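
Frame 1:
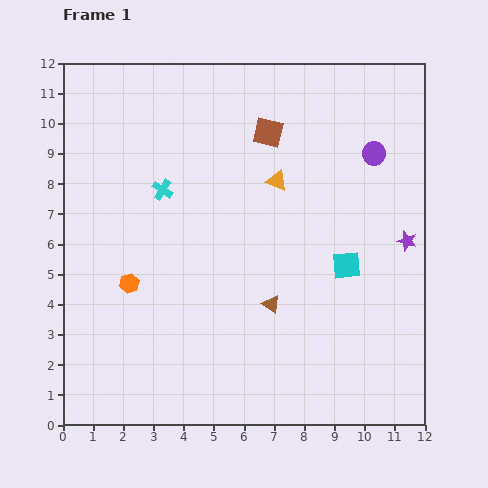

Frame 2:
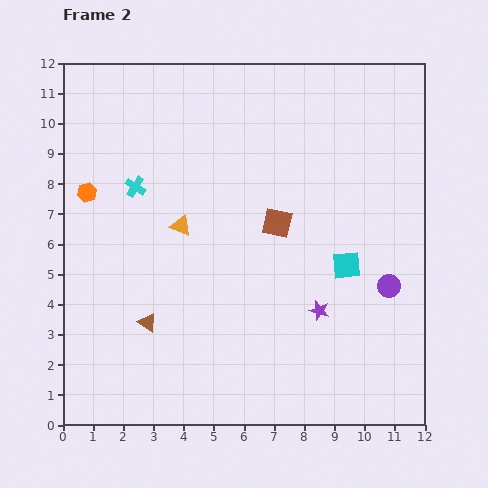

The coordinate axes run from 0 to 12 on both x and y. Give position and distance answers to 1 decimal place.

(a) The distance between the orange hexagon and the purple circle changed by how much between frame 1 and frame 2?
+1.3

Distance in frame 1: 9.2. Distance in frame 2: 10.5.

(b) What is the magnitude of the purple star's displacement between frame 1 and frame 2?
3.7

The purple star moved from (11.4, 6.1) to (8.5, 3.8), a distance of √(2.9² + 2.3²) ≈ 3.7.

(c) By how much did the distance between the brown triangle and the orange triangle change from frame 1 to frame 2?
-0.7

Distance in frame 1: 4.1. Distance in frame 2: 3.4.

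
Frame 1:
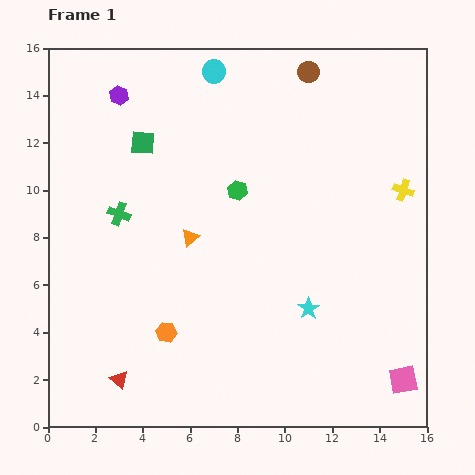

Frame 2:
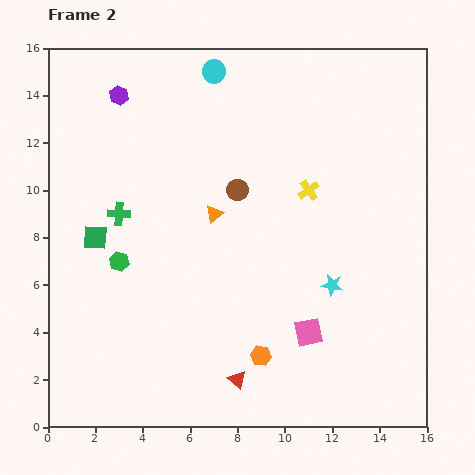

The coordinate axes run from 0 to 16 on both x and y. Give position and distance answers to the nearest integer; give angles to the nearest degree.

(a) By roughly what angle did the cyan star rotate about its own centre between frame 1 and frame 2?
27° counter-clockwise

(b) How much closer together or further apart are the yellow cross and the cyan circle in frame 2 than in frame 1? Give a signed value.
-3

Distance in frame 1: 9. Distance in frame 2: 6.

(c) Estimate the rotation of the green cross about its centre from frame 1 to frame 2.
17° counter-clockwise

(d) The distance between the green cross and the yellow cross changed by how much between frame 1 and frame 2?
-4

Distance in frame 1: 12. Distance in frame 2: 8.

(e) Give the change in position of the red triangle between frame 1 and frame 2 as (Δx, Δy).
(5, 0)

The red triangle was at (3, 2) in frame 1 and (8, 2) in frame 2.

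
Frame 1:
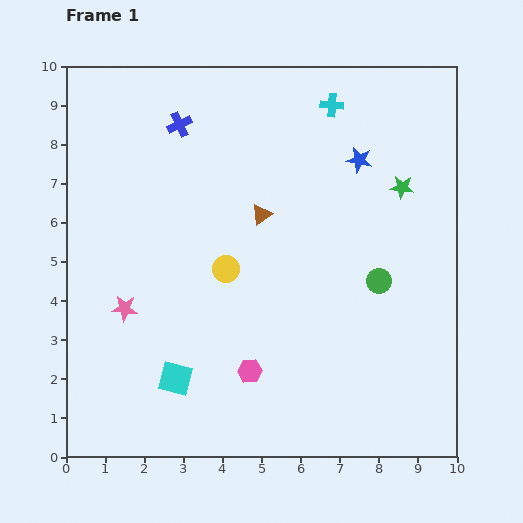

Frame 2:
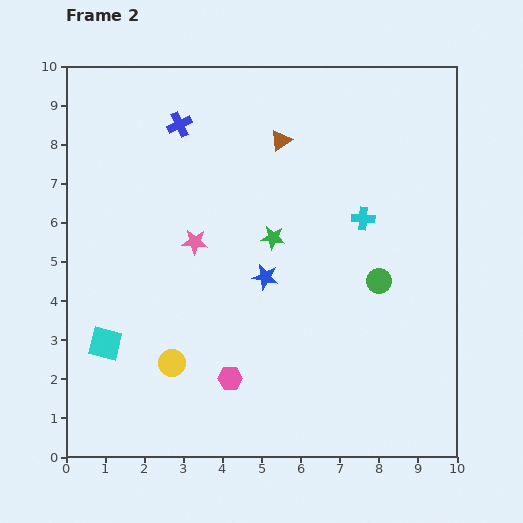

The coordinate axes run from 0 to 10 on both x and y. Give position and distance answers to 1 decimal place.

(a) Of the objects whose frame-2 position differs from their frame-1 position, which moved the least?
the pink hexagon

(moved 0.5)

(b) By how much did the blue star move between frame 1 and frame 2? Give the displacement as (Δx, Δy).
(-2.4, -3.0)

The blue star was at (7.5, 7.6) in frame 1 and (5.1, 4.6) in frame 2.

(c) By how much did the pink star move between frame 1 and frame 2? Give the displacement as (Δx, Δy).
(1.8, 1.7)

The pink star was at (1.5, 3.8) in frame 1 and (3.3, 5.5) in frame 2.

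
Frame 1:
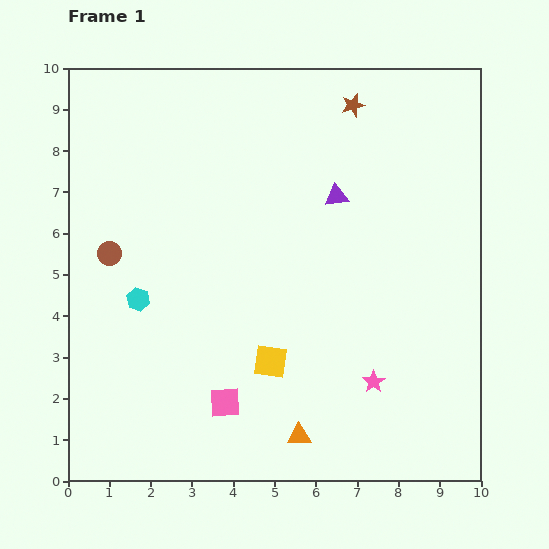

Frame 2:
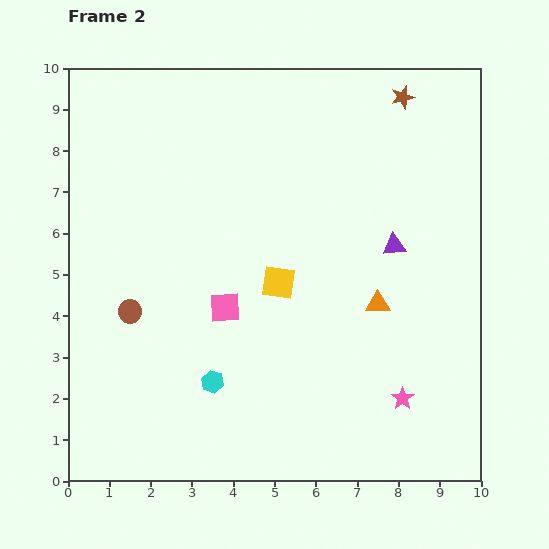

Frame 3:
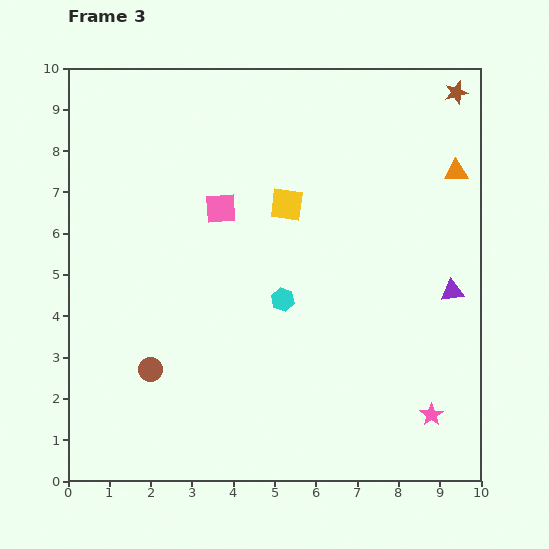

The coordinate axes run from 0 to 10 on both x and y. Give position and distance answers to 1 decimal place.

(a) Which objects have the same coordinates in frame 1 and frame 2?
none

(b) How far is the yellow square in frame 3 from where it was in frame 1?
3.8

The yellow square moved from (4.9, 2.9) to (5.3, 6.7), a distance of √(0.4² + 3.8²) ≈ 3.8.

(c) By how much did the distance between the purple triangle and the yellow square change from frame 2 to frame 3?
+1.6

Distance in frame 2: 2.9. Distance in frame 3: 4.5.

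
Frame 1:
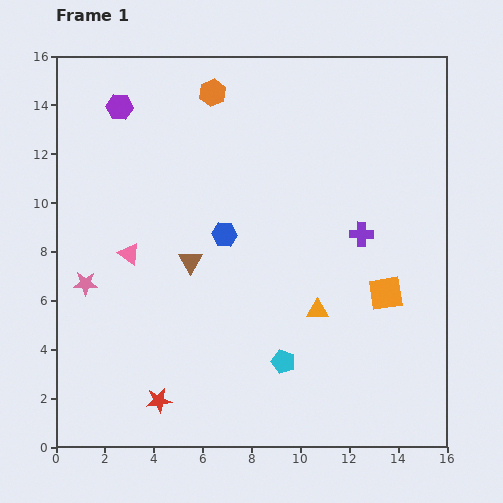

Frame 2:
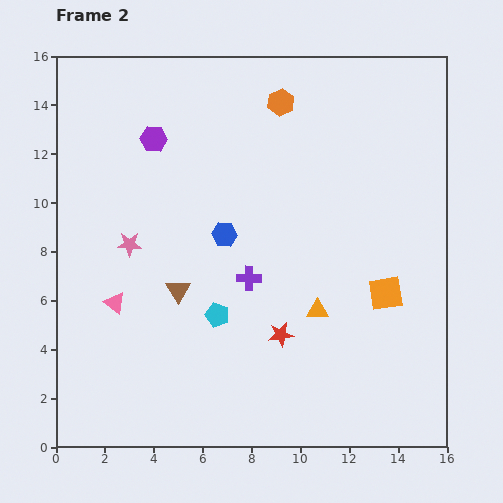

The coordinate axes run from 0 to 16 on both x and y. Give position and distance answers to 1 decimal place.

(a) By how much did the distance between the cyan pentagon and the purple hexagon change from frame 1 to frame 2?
-4.7

Distance in frame 1: 12.4. Distance in frame 2: 7.7.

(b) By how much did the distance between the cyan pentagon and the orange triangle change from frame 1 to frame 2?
+1.6

Distance in frame 1: 2.5. Distance in frame 2: 4.1.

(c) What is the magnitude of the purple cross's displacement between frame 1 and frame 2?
4.9

The purple cross moved from (12.5, 8.7) to (7.9, 6.9), a distance of √(4.6² + 1.8²) ≈ 4.9.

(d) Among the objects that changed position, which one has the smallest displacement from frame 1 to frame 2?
the brown triangle

(moved 1.3)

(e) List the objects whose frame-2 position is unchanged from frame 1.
the orange square, the orange triangle, the blue hexagon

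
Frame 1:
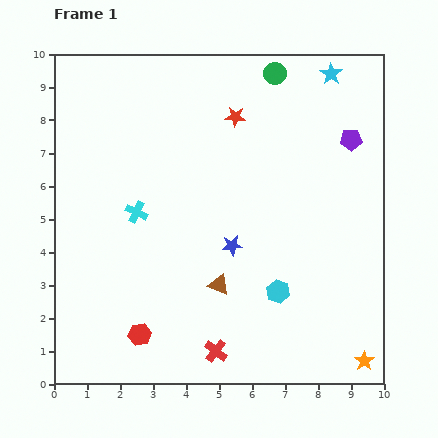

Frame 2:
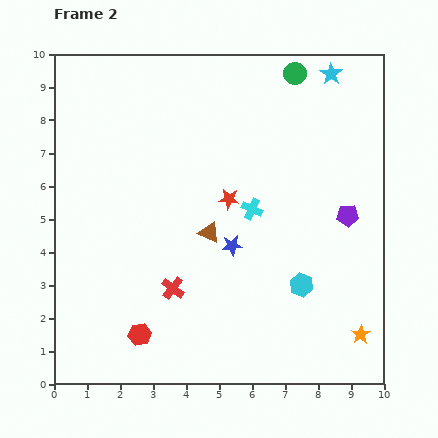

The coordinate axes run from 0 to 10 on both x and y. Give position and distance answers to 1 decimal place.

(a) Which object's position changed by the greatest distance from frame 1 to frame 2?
the cyan cross

(moved 3.5; next 2.5)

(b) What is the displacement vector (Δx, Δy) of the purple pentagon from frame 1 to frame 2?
(-0.1, -2.3)

The purple pentagon was at (9.0, 7.4) in frame 1 and (8.9, 5.1) in frame 2.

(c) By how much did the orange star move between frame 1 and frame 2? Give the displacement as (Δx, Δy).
(-0.1, 0.8)

The orange star was at (9.4, 0.7) in frame 1 and (9.3, 1.5) in frame 2.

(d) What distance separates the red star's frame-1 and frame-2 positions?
2.5

The red star moved from (5.5, 8.1) to (5.3, 5.6), a distance of √(0.2² + 2.5²) ≈ 2.5.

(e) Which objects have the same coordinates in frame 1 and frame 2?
the red hexagon, the blue star, the cyan star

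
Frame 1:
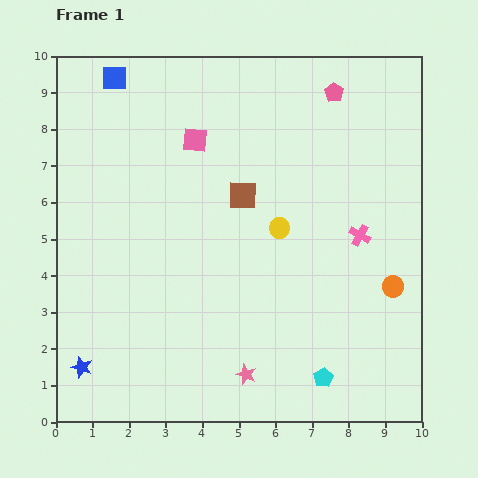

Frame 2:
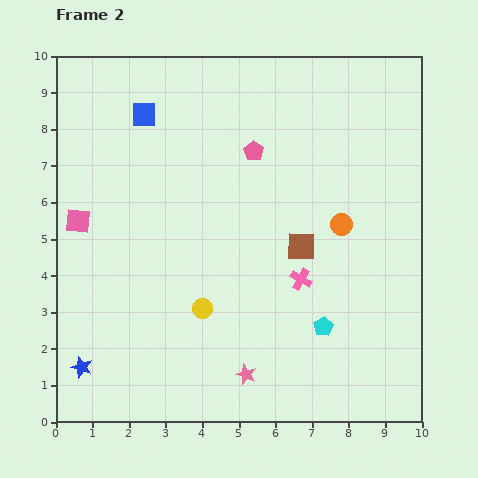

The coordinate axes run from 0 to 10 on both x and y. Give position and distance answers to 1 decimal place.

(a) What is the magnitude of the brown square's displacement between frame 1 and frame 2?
2.1

The brown square moved from (5.1, 6.2) to (6.7, 4.8), a distance of √(1.6² + 1.4²) ≈ 2.1.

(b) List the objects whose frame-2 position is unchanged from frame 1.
the blue star, the pink star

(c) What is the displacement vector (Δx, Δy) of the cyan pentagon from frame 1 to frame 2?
(0.0, 1.4)

The cyan pentagon was at (7.3, 1.2) in frame 1 and (7.3, 2.6) in frame 2.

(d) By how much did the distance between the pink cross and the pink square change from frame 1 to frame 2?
+1.1

Distance in frame 1: 5.2. Distance in frame 2: 6.3.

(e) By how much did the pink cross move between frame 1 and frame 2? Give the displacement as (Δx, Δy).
(-1.6, -1.2)

The pink cross was at (8.3, 5.1) in frame 1 and (6.7, 3.9) in frame 2.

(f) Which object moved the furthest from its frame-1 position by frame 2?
the pink square

(moved 3.9; next 3.0)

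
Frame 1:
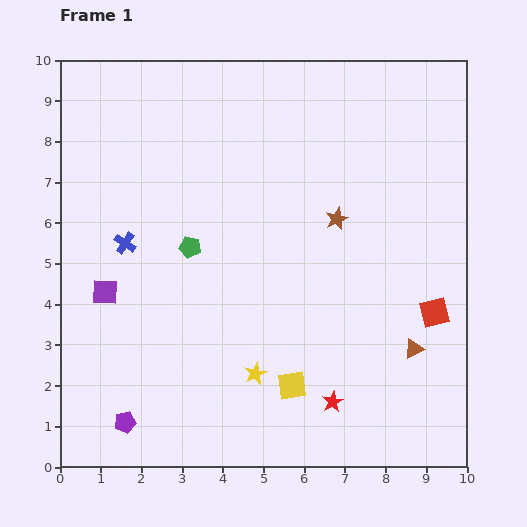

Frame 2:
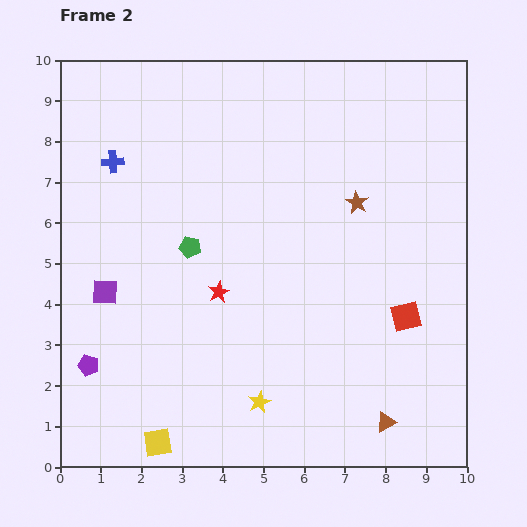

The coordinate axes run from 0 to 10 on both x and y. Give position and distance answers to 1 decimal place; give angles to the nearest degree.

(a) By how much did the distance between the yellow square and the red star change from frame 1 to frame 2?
+2.9

Distance in frame 1: 1.1. Distance in frame 2: 4.0.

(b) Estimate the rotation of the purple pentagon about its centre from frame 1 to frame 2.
28° clockwise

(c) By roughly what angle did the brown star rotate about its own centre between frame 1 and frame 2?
17° counter-clockwise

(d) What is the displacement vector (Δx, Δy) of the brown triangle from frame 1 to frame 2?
(-0.7, -1.8)

The brown triangle was at (8.7, 2.9) in frame 1 and (8.0, 1.1) in frame 2.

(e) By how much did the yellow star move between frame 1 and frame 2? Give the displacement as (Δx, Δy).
(0.1, -0.7)

The yellow star was at (4.8, 2.3) in frame 1 and (4.9, 1.6) in frame 2.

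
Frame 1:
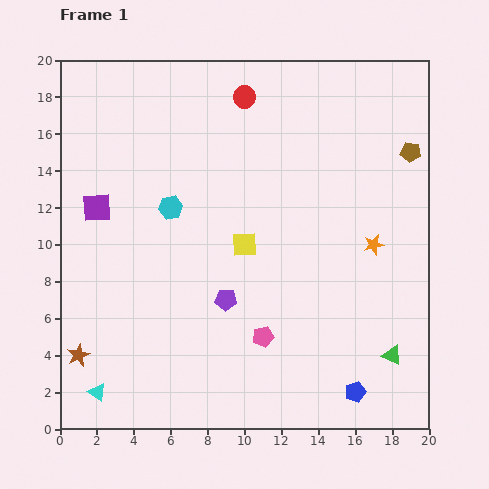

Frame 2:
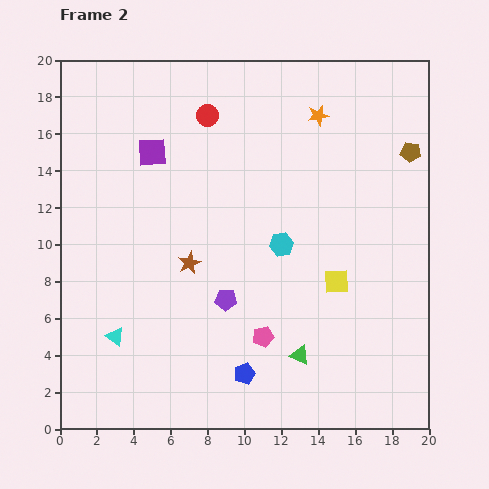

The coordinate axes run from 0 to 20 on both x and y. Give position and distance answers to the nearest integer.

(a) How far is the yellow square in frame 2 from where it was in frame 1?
5

The yellow square moved from (10, 10) to (15, 8), a distance of √(5² + 2²) ≈ 5.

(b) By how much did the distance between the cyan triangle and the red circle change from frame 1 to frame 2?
-5

Distance in frame 1: 18. Distance in frame 2: 13.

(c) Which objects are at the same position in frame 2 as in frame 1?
the purple pentagon, the pink pentagon, the brown pentagon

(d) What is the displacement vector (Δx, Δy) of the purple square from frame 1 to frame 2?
(3, 3)

The purple square was at (2, 12) in frame 1 and (5, 15) in frame 2.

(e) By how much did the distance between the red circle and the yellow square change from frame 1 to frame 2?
+3

Distance in frame 1: 8. Distance in frame 2: 11.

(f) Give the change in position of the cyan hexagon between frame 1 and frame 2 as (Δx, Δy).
(6, -2)

The cyan hexagon was at (6, 12) in frame 1 and (12, 10) in frame 2.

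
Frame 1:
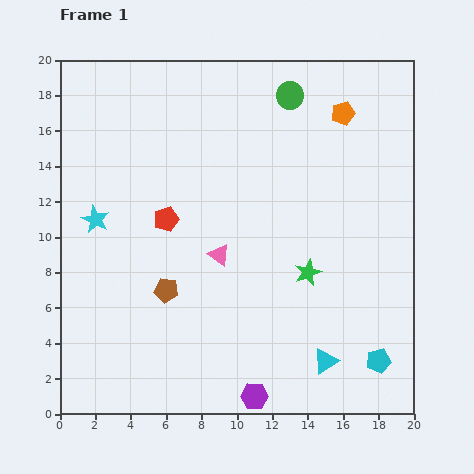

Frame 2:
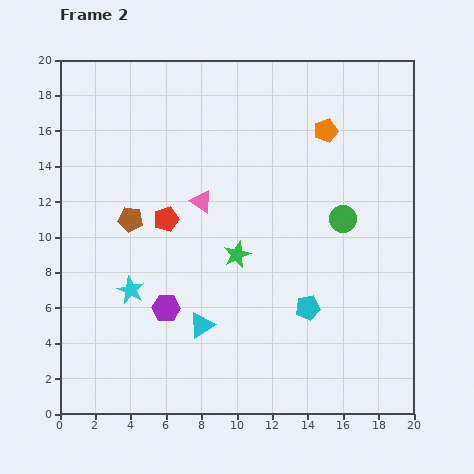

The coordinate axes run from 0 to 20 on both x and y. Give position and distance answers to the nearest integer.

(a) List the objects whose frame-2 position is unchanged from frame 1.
the red pentagon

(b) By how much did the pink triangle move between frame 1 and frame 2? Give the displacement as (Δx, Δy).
(-1, 3)

The pink triangle was at (9, 9) in frame 1 and (8, 12) in frame 2.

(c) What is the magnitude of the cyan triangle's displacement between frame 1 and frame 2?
7

The cyan triangle moved from (15, 3) to (8, 5), a distance of √(7² + 2²) ≈ 7.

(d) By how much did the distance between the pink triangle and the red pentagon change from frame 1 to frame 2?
-2

Distance in frame 1: 4. Distance in frame 2: 2.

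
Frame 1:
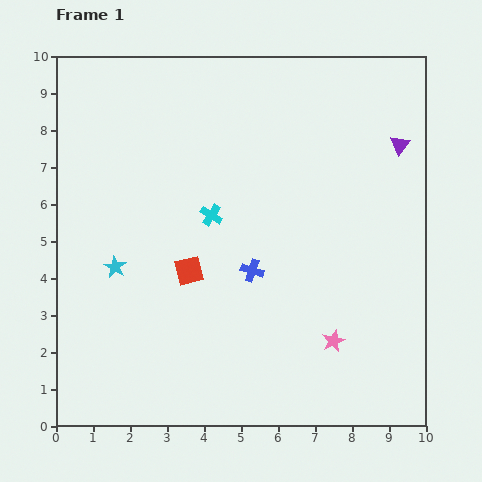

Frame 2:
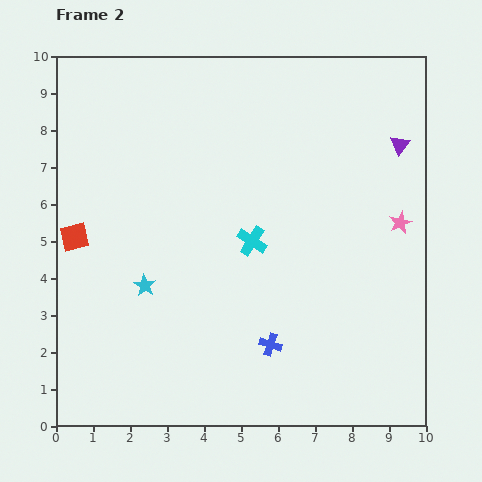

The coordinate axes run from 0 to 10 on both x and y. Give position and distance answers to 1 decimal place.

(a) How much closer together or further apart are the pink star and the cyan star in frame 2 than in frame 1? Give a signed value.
+0.9

Distance in frame 1: 6.2. Distance in frame 2: 7.1.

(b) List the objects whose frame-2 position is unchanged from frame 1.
the purple triangle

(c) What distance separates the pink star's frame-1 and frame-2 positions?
3.7

The pink star moved from (7.5, 2.3) to (9.3, 5.5), a distance of √(1.8² + 3.2²) ≈ 3.7.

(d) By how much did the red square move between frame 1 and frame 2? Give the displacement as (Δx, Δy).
(-3.1, 0.9)

The red square was at (3.6, 4.2) in frame 1 and (0.5, 5.1) in frame 2.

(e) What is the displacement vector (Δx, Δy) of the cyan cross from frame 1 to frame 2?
(1.1, -0.7)

The cyan cross was at (4.2, 5.7) in frame 1 and (5.3, 5.0) in frame 2.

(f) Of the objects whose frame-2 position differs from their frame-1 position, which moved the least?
the cyan star

(moved 0.9)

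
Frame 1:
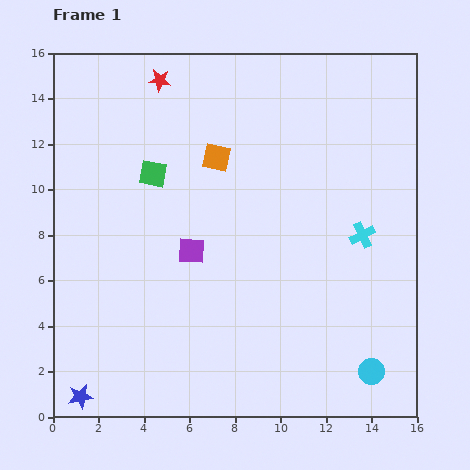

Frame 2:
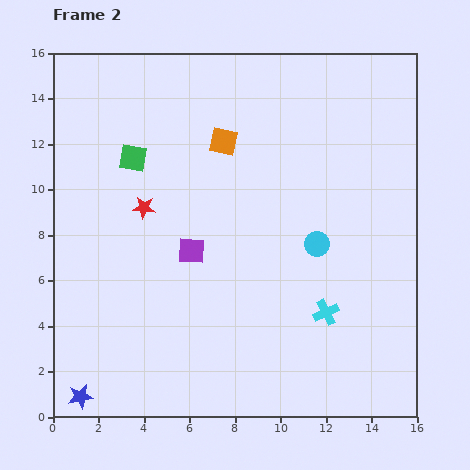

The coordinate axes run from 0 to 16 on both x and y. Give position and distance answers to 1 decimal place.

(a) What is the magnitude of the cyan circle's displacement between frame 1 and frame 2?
6.1

The cyan circle moved from (14.0, 2.0) to (11.6, 7.6), a distance of √(2.4² + 5.6²) ≈ 6.1.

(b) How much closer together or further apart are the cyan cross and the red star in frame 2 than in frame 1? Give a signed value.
-2.0

Distance in frame 1: 11.2. Distance in frame 2: 9.2.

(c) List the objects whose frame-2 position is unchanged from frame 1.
the purple square, the blue star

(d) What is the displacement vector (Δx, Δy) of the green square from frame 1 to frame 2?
(-0.9, 0.7)

The green square was at (4.4, 10.7) in frame 1 and (3.5, 11.4) in frame 2.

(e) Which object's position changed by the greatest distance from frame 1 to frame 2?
the cyan circle

(moved 6.1; next 5.6)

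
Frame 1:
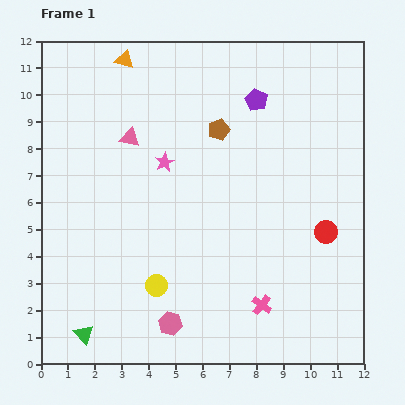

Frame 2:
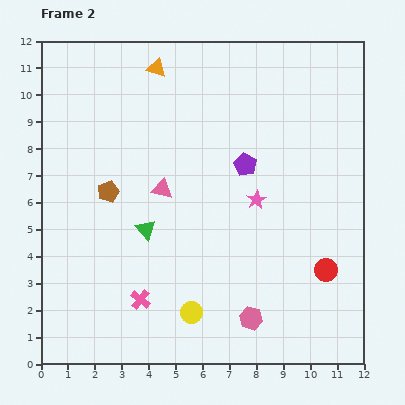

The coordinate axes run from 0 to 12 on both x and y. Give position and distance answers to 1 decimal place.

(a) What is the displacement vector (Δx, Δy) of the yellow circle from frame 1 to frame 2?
(1.3, -1.0)

The yellow circle was at (4.3, 2.9) in frame 1 and (5.6, 1.9) in frame 2.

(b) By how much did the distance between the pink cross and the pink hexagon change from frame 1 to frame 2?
+0.7

Distance in frame 1: 3.5. Distance in frame 2: 4.2.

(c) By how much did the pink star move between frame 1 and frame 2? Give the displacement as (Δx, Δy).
(3.4, -1.4)

The pink star was at (4.6, 7.5) in frame 1 and (8.0, 6.1) in frame 2.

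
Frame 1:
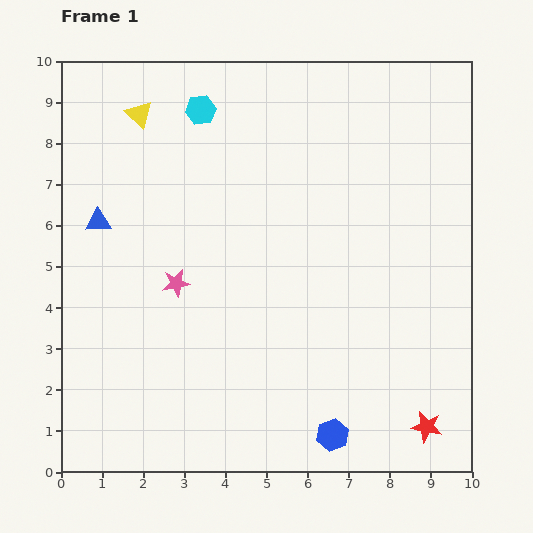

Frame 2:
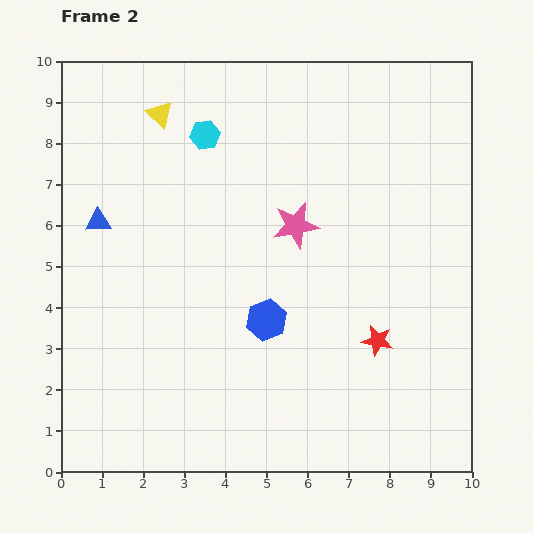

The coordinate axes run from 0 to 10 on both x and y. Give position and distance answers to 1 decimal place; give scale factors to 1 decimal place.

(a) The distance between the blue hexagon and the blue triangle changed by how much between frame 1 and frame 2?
-2.9

Distance in frame 1: 7.7. Distance in frame 2: 4.8.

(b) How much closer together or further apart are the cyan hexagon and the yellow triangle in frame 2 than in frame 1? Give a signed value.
-0.3

Distance in frame 1: 1.5. Distance in frame 2: 1.2.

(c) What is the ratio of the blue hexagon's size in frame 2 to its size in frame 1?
1.3×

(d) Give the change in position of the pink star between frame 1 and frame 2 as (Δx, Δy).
(2.9, 1.4)

The pink star was at (2.8, 4.6) in frame 1 and (5.7, 6.0) in frame 2.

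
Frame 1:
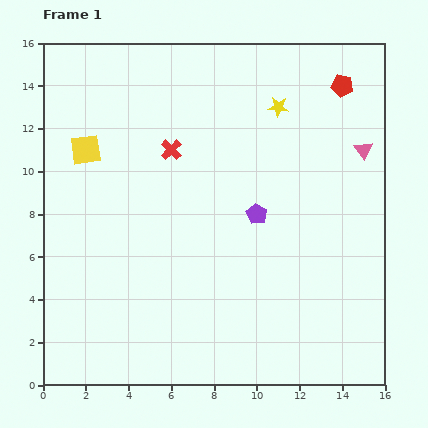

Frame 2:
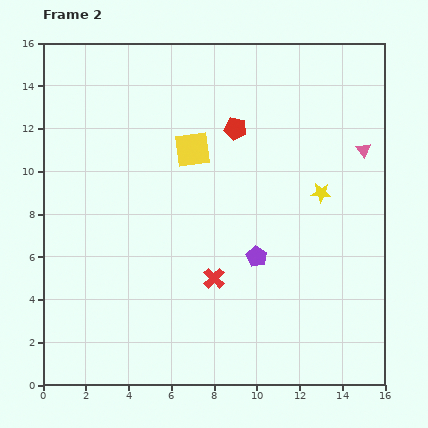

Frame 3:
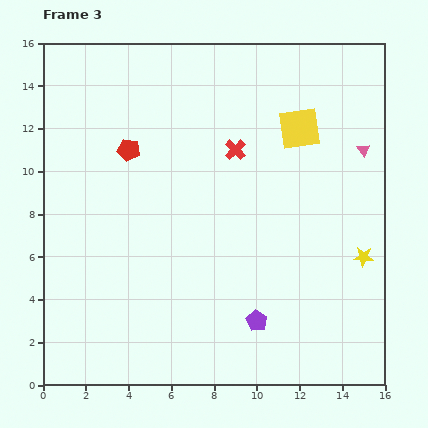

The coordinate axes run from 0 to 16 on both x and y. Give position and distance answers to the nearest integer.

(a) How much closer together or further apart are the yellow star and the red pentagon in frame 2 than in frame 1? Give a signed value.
+2

Distance in frame 1: 3. Distance in frame 2: 5.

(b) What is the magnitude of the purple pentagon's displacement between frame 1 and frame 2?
2

The purple pentagon moved from (10, 8) to (10, 6), a distance of √(0² + 2²) ≈ 2.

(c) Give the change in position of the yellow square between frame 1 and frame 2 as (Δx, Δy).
(5, 0)

The yellow square was at (2, 11) in frame 1 and (7, 11) in frame 2.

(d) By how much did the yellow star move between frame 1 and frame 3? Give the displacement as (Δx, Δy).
(4, -7)

The yellow star was at (11, 13) in frame 1 and (15, 6) in frame 3.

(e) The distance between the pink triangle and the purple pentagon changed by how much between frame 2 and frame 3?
+2

Distance in frame 2: 7. Distance in frame 3: 9.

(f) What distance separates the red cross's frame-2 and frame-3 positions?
6

The red cross moved from (8, 5) to (9, 11), a distance of √(1² + 6²) ≈ 6.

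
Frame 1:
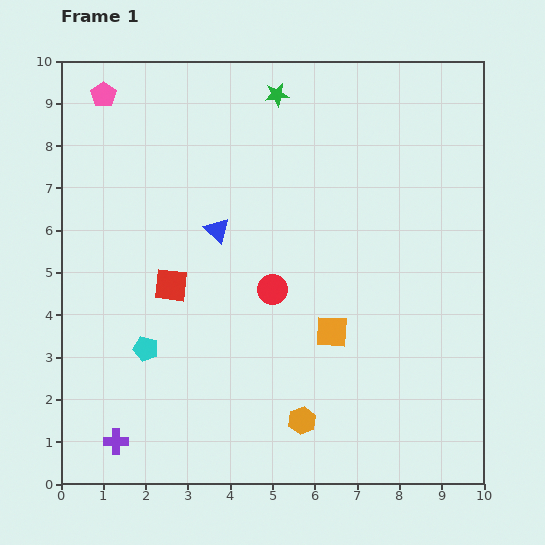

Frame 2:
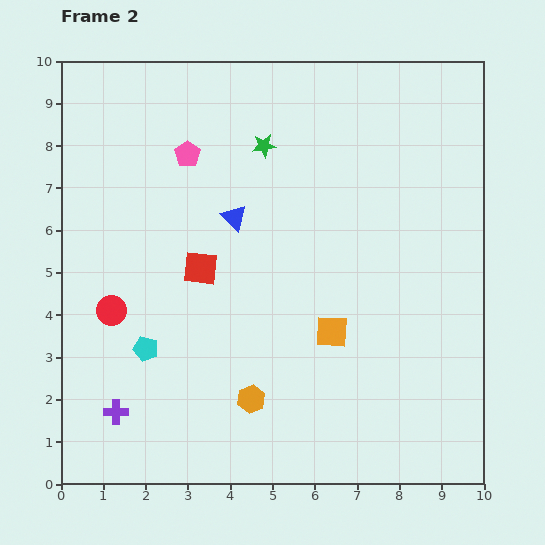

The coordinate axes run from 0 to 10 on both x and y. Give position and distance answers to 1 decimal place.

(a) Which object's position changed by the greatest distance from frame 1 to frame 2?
the red circle

(moved 3.8; next 2.4)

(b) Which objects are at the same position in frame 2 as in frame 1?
the orange square, the cyan pentagon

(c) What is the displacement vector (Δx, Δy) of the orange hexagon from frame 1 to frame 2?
(-1.2, 0.5)

The orange hexagon was at (5.7, 1.5) in frame 1 and (4.5, 2.0) in frame 2.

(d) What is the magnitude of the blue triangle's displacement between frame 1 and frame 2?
0.5

The blue triangle moved from (3.7, 6.0) to (4.1, 6.3), a distance of √(0.4² + 0.3²) ≈ 0.5.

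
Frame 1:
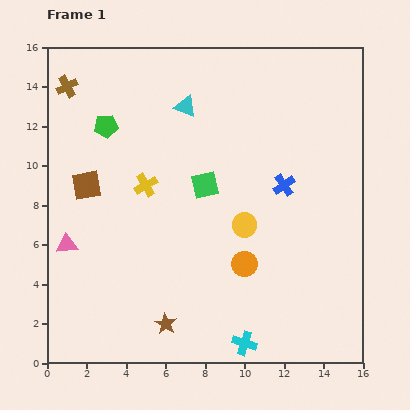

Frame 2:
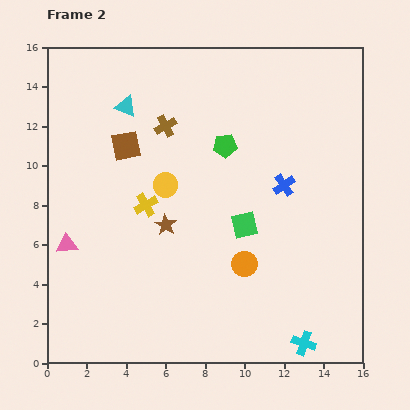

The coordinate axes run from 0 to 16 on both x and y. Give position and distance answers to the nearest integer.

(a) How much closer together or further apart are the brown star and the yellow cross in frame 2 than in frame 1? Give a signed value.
-6

Distance in frame 1: 7. Distance in frame 2: 1.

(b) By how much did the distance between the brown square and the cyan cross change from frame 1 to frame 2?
+2

Distance in frame 1: 11. Distance in frame 2: 13.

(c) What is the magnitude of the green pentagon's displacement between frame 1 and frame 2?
6

The green pentagon moved from (3, 12) to (9, 11), a distance of √(6² + 1²) ≈ 6.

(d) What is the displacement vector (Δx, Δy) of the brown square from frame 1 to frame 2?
(2, 2)

The brown square was at (2, 9) in frame 1 and (4, 11) in frame 2.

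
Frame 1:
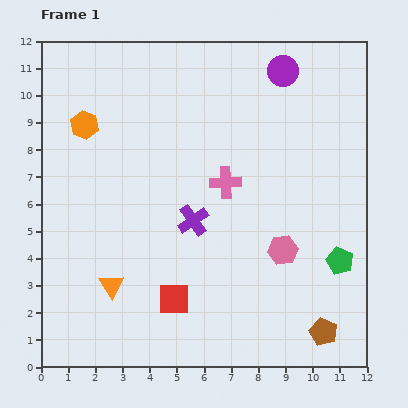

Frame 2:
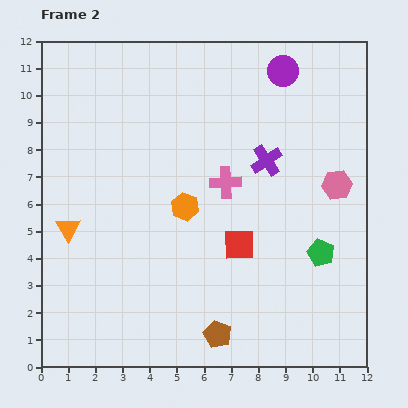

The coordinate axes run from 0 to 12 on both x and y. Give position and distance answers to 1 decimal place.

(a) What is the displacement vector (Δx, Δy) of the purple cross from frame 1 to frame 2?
(2.7, 2.2)

The purple cross was at (5.6, 5.4) in frame 1 and (8.3, 7.6) in frame 2.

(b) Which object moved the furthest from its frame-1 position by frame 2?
the orange hexagon

(moved 4.8; next 3.9)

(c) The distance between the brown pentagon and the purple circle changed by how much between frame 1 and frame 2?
+0.3

Distance in frame 1: 9.7. Distance in frame 2: 10.0.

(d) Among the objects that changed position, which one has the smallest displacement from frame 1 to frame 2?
the green pentagon

(moved 0.8)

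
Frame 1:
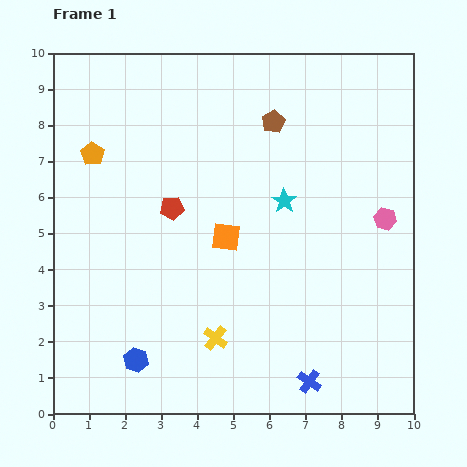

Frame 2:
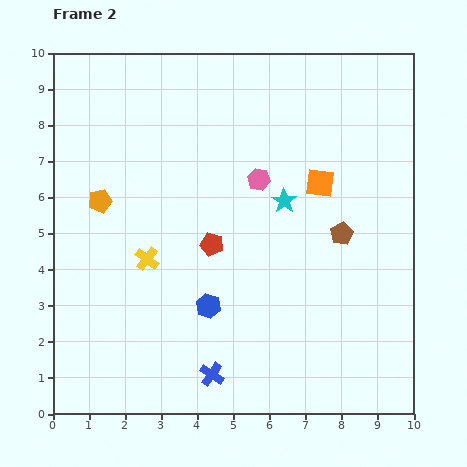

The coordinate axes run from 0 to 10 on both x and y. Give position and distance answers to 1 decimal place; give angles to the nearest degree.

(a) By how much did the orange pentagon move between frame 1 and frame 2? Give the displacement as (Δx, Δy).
(0.2, -1.3)

The orange pentagon was at (1.1, 7.2) in frame 1 and (1.3, 5.9) in frame 2.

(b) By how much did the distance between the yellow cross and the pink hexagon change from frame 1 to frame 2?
-1.9

Distance in frame 1: 5.7. Distance in frame 2: 3.8.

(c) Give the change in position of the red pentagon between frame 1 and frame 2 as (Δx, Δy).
(1.1, -1.0)

The red pentagon was at (3.3, 5.7) in frame 1 and (4.4, 4.7) in frame 2.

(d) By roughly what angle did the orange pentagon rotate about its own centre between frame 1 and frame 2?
25° clockwise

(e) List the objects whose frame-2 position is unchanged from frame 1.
the cyan star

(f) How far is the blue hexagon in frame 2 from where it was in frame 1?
2.5

The blue hexagon moved from (2.3, 1.5) to (4.3, 3.0), a distance of √(2.0² + 1.5²) ≈ 2.5.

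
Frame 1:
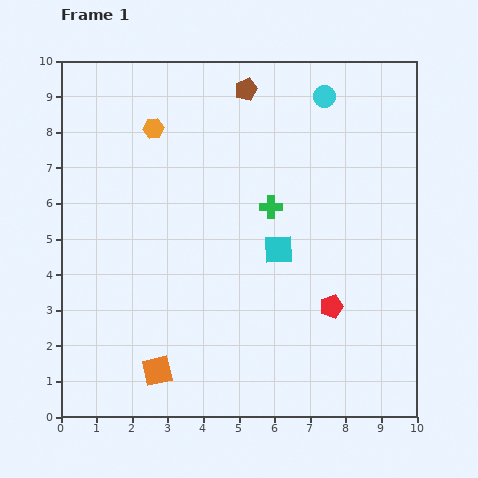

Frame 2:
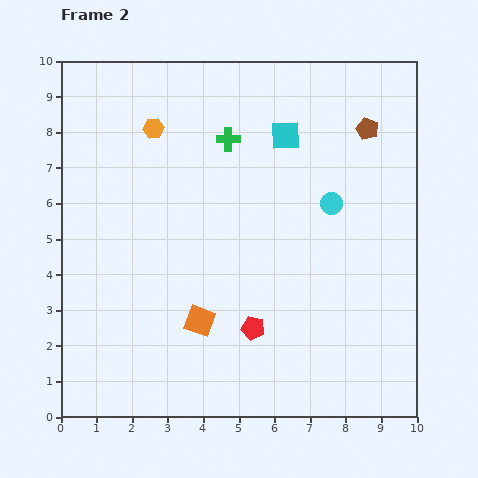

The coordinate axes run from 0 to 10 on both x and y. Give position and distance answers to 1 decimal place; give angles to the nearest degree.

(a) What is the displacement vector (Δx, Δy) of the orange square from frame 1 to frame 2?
(1.2, 1.4)

The orange square was at (2.7, 1.3) in frame 1 and (3.9, 2.7) in frame 2.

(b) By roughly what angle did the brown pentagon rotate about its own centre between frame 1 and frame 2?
29° counter-clockwise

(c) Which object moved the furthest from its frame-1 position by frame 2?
the brown pentagon

(moved 3.6; next 3.2)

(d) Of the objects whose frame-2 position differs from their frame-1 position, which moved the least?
the orange square

(moved 1.8)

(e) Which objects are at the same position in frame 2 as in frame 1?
the orange hexagon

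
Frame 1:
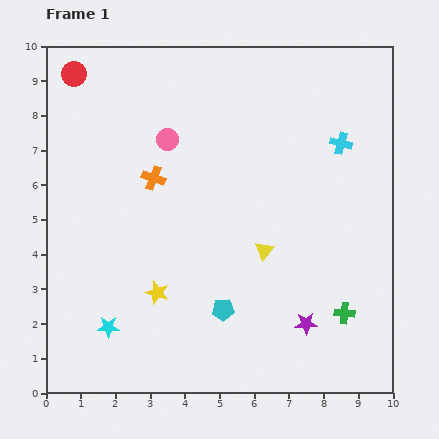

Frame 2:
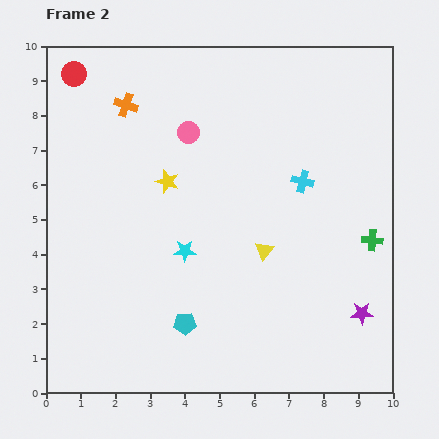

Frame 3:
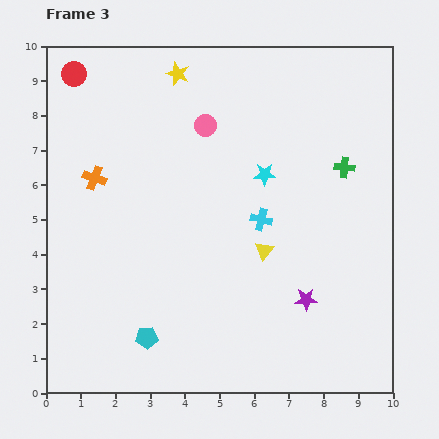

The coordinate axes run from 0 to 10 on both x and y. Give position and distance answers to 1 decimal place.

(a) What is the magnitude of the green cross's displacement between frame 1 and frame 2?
2.2

The green cross moved from (8.6, 2.3) to (9.4, 4.4), a distance of √(0.8² + 2.1²) ≈ 2.2.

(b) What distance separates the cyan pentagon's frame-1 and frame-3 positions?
2.3

The cyan pentagon moved from (5.1, 2.4) to (2.9, 1.6), a distance of √(2.2² + 0.8²) ≈ 2.3.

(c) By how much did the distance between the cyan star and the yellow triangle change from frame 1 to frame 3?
-2.8

Distance in frame 1: 5.0. Distance in frame 3: 2.2.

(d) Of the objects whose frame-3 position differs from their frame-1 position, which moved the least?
the purple star

(moved 0.7)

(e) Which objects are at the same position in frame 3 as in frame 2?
the red circle, the yellow triangle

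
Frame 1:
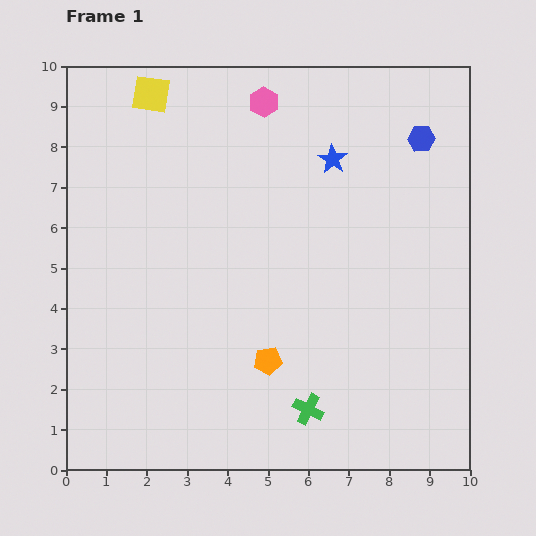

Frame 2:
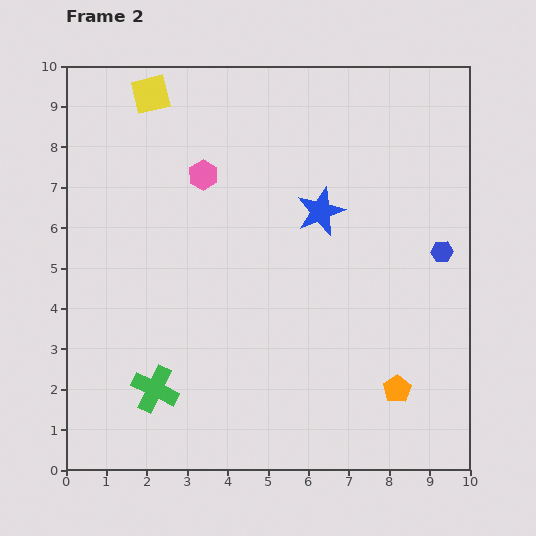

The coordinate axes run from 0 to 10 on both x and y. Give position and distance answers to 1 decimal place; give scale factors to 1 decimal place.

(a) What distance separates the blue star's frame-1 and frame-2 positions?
1.3

The blue star moved from (6.6, 7.7) to (6.3, 6.4), a distance of √(0.3² + 1.3²) ≈ 1.3.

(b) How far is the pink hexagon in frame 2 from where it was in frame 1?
2.3

The pink hexagon moved from (4.9, 9.1) to (3.4, 7.3), a distance of √(1.5² + 1.8²) ≈ 2.3.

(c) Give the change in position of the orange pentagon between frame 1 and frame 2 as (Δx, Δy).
(3.2, -0.7)

The orange pentagon was at (5.0, 2.7) in frame 1 and (8.2, 2.0) in frame 2.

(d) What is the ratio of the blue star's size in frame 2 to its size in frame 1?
1.7×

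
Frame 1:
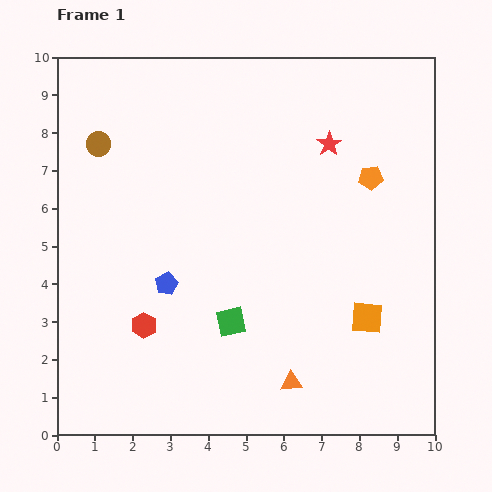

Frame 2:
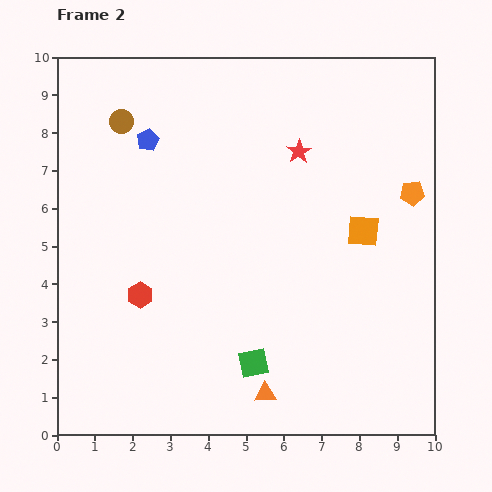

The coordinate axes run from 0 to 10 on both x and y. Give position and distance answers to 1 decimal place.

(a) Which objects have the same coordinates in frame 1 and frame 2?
none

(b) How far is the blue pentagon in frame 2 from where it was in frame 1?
3.8

The blue pentagon moved from (2.9, 4.0) to (2.4, 7.8), a distance of √(0.5² + 3.8²) ≈ 3.8.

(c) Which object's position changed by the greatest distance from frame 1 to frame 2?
the blue pentagon

(moved 3.8; next 2.3)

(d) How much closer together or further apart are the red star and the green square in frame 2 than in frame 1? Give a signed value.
+0.3

Distance in frame 1: 5.4. Distance in frame 2: 5.7.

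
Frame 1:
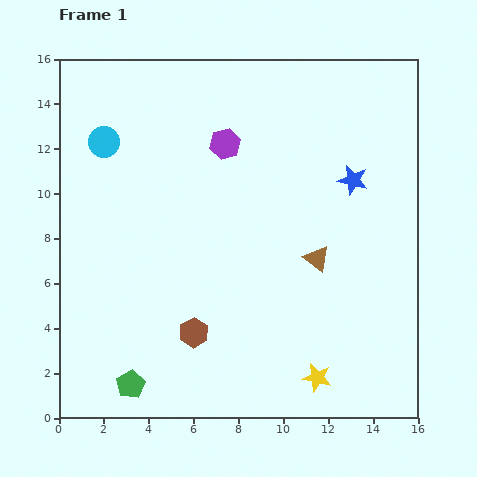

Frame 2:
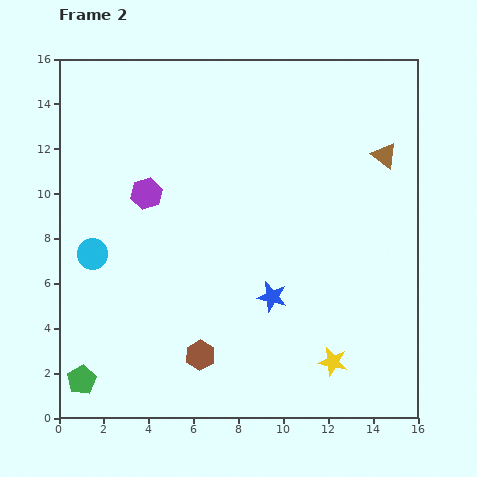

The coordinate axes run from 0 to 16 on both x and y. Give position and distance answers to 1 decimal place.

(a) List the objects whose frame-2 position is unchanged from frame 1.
none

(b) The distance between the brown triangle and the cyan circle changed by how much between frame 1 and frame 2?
+2.9

Distance in frame 1: 10.8. Distance in frame 2: 13.7.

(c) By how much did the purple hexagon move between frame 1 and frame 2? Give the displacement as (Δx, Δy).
(-3.5, -2.2)

The purple hexagon was at (7.4, 12.2) in frame 1 and (3.9, 10.0) in frame 2.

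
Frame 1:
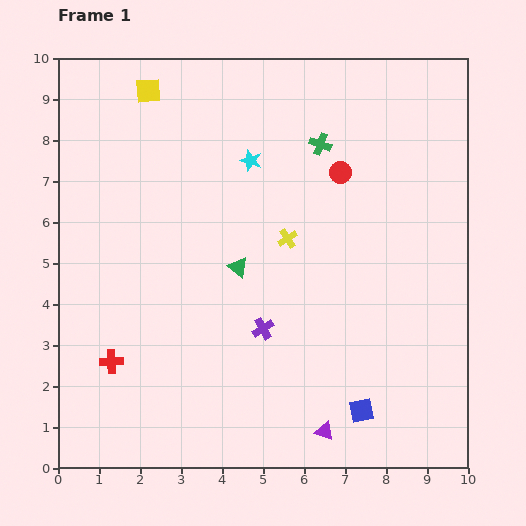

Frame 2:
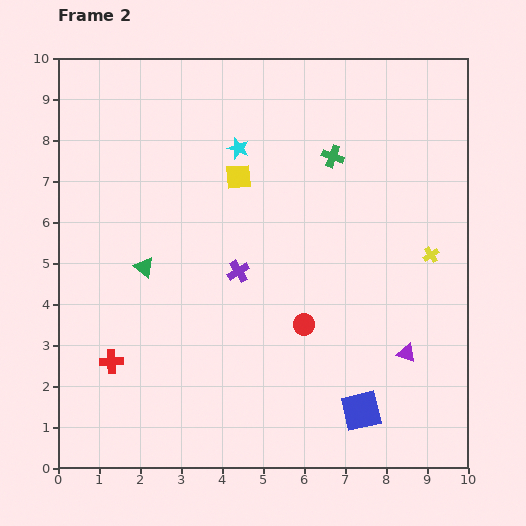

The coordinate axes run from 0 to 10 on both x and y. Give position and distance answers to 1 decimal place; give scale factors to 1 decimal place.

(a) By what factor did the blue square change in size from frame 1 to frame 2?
1.6×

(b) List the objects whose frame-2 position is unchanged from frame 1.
the red cross, the blue square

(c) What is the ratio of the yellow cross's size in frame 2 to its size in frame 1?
0.8×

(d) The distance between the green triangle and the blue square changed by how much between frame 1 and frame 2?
+1.8

Distance in frame 1: 4.6. Distance in frame 2: 6.4.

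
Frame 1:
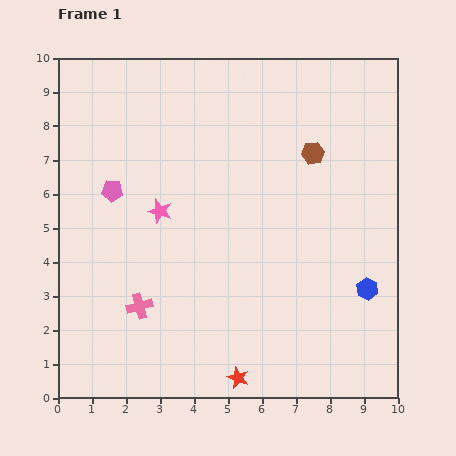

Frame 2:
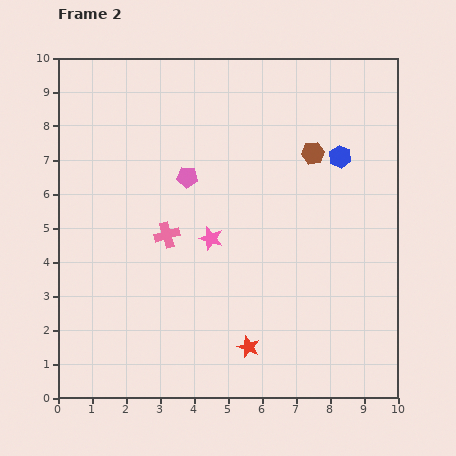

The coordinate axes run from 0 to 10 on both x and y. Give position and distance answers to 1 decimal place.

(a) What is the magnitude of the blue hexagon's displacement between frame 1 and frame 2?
4.0

The blue hexagon moved from (9.1, 3.2) to (8.3, 7.1), a distance of √(0.8² + 3.9²) ≈ 4.0.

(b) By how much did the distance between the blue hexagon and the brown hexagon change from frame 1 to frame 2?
-3.5

Distance in frame 1: 4.3. Distance in frame 2: 0.8.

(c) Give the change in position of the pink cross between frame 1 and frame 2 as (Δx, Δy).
(0.8, 2.1)

The pink cross was at (2.4, 2.7) in frame 1 and (3.2, 4.8) in frame 2.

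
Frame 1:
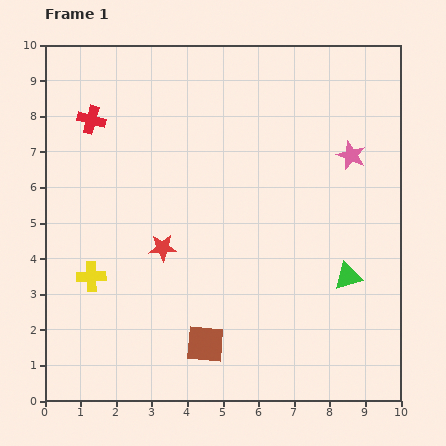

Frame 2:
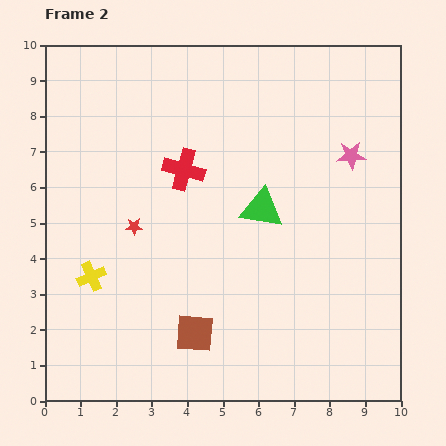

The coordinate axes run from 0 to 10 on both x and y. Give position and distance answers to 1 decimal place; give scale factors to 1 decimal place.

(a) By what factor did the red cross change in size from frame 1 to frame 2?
1.5×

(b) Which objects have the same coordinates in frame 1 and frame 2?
the pink star, the yellow cross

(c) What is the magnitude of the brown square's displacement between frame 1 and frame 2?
0.4

The brown square moved from (4.5, 1.6) to (4.2, 1.9), a distance of √(0.3² + 0.3²) ≈ 0.4.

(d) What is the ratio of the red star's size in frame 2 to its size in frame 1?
0.6×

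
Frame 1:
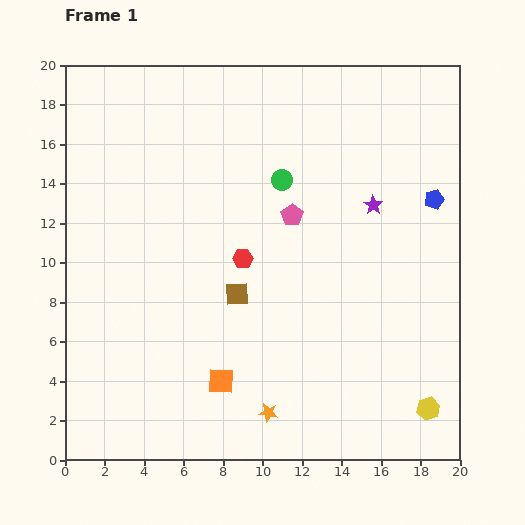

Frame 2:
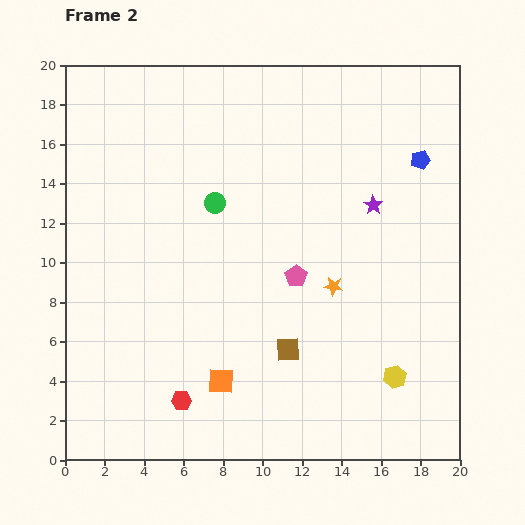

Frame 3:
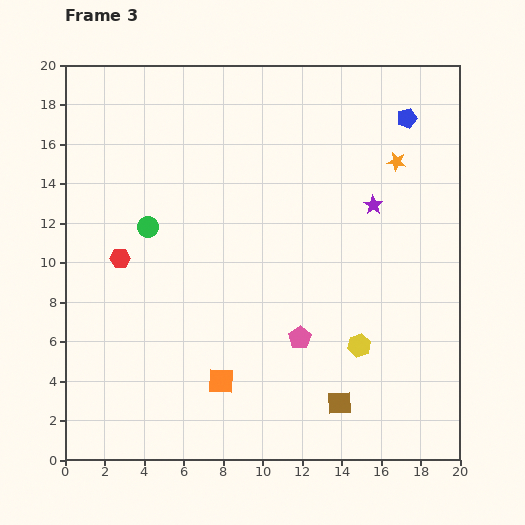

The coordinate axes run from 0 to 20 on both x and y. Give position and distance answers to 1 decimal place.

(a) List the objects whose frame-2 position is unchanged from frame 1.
the orange square, the purple star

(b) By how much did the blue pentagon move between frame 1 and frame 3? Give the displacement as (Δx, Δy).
(-1.4, 4.1)

The blue pentagon was at (18.7, 13.2) in frame 1 and (17.3, 17.3) in frame 3.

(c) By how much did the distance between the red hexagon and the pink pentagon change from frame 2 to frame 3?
+1.3

Distance in frame 2: 8.6. Distance in frame 3: 9.9.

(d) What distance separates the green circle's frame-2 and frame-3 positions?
3.6

The green circle moved from (7.6, 13.0) to (4.2, 11.8), a distance of √(3.4² + 1.2²) ≈ 3.6.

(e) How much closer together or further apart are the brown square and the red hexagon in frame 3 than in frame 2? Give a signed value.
+7.3

Distance in frame 2: 6.0. Distance in frame 3: 13.3.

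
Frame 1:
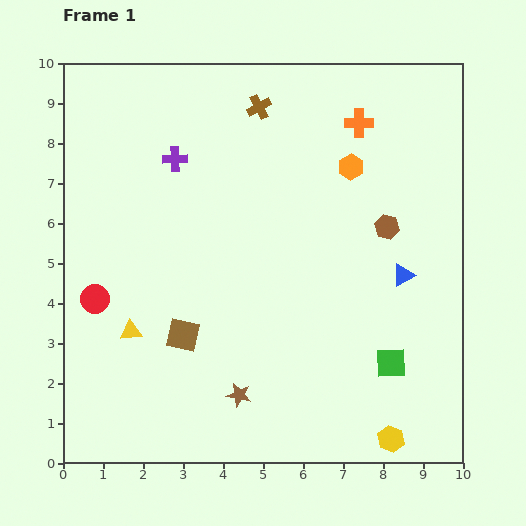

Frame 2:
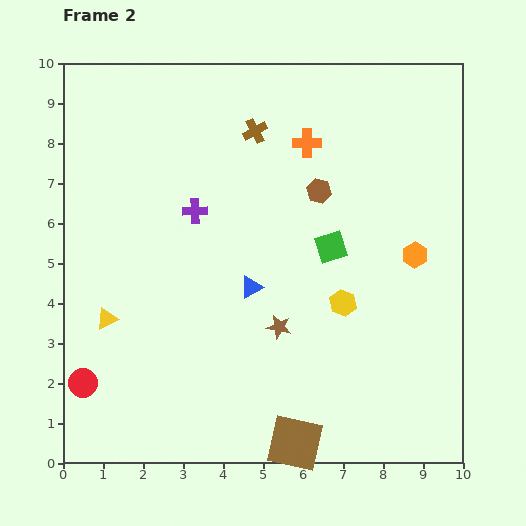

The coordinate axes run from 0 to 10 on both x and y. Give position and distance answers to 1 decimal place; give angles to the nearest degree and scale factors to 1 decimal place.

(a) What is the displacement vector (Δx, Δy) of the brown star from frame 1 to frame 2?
(1.0, 1.7)

The brown star was at (4.4, 1.7) in frame 1 and (5.4, 3.4) in frame 2.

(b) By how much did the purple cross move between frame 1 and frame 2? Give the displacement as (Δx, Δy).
(0.5, -1.3)

The purple cross was at (2.8, 7.6) in frame 1 and (3.3, 6.3) in frame 2.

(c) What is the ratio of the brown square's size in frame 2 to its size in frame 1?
1.7×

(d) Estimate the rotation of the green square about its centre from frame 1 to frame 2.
15° counter-clockwise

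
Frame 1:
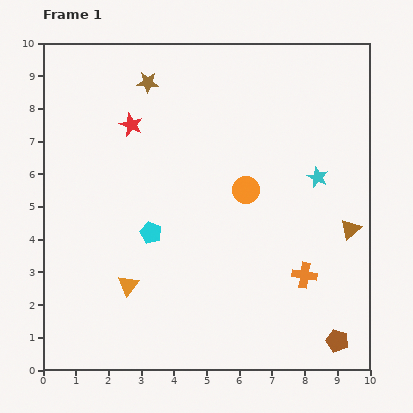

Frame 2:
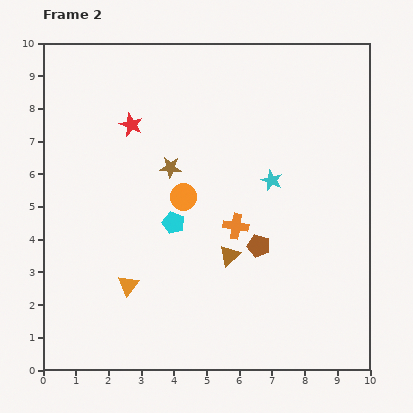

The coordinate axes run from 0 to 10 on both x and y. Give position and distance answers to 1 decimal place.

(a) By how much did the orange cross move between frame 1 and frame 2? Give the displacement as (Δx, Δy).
(-2.1, 1.5)

The orange cross was at (8.0, 2.9) in frame 1 and (5.9, 4.4) in frame 2.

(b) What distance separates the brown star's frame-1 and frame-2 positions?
2.7

The brown star moved from (3.2, 8.8) to (3.9, 6.2), a distance of √(0.7² + 2.6²) ≈ 2.7.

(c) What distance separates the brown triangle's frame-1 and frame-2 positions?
3.8

The brown triangle moved from (9.4, 4.3) to (5.7, 3.5), a distance of √(3.7² + 0.8²) ≈ 3.8.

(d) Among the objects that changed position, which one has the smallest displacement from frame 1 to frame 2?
the cyan pentagon

(moved 0.8)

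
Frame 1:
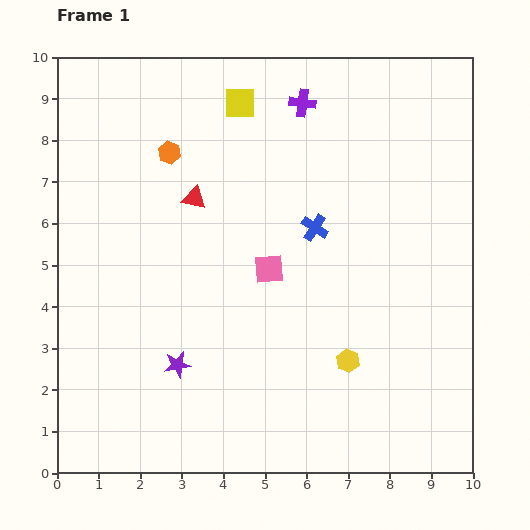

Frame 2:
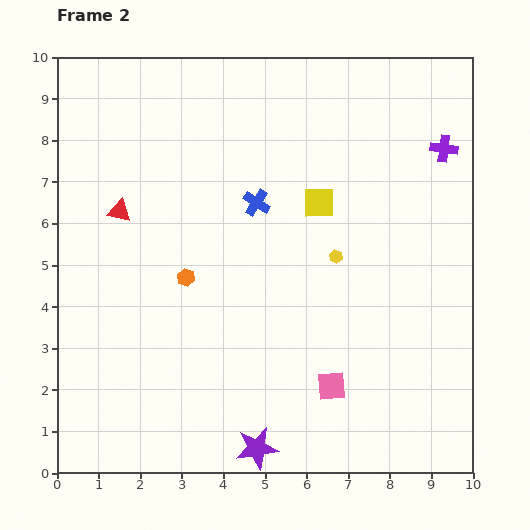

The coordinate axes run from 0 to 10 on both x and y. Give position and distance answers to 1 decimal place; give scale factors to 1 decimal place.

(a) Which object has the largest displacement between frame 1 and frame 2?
the purple cross

(moved 3.6; next 3.2)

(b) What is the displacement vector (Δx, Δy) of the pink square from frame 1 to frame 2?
(1.5, -2.8)

The pink square was at (5.1, 4.9) in frame 1 and (6.6, 2.1) in frame 2.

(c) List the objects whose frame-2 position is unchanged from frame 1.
none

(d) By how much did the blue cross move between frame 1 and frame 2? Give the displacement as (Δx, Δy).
(-1.4, 0.6)

The blue cross was at (6.2, 5.9) in frame 1 and (4.8, 6.5) in frame 2.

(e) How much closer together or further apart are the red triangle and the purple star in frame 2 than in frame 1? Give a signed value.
+2.6

Distance in frame 1: 4.0. Distance in frame 2: 6.6.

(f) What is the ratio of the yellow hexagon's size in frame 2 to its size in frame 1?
0.6×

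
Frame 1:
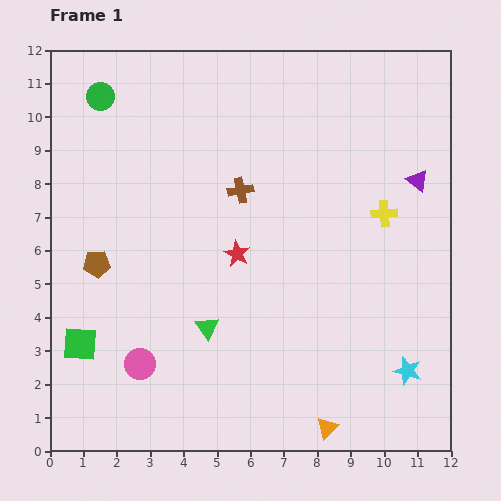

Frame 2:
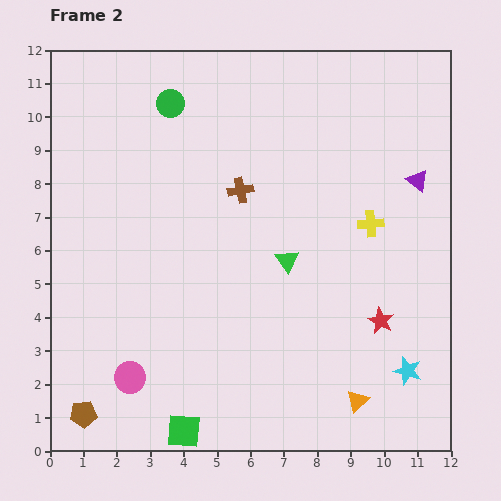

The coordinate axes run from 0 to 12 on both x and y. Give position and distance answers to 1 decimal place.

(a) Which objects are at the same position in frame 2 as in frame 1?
the purple triangle, the brown cross, the cyan star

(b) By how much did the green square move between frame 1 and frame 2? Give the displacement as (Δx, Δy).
(3.1, -2.6)

The green square was at (0.9, 3.2) in frame 1 and (4.0, 0.6) in frame 2.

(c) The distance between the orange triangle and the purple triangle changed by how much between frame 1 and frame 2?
-1.1

Distance in frame 1: 7.9. Distance in frame 2: 6.8.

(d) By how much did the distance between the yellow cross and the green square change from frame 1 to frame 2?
-1.5

Distance in frame 1: 9.9. Distance in frame 2: 8.4.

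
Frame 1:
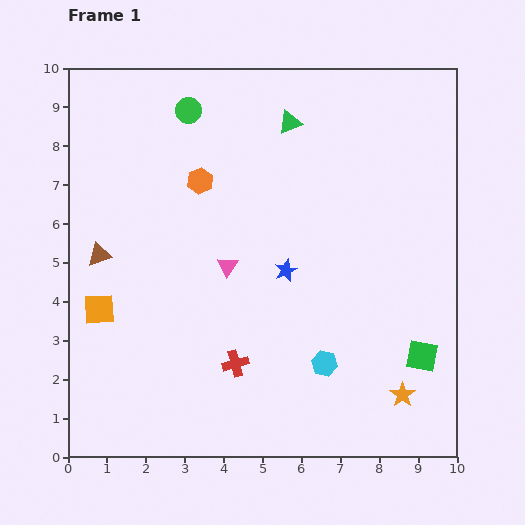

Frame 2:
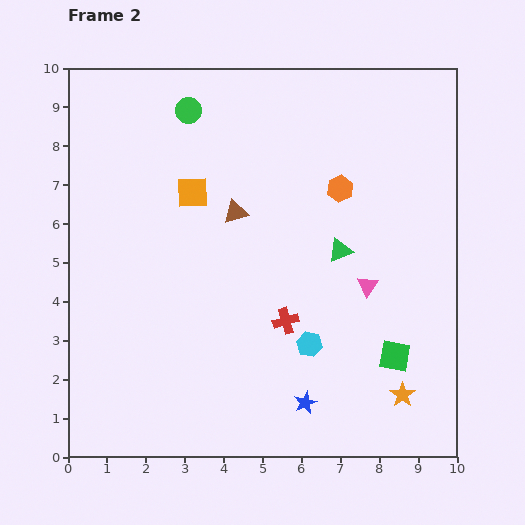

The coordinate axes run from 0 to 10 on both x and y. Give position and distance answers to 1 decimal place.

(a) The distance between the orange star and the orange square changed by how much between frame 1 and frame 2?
-0.6

Distance in frame 1: 8.1. Distance in frame 2: 7.5.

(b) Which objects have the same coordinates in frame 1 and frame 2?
the orange star, the green circle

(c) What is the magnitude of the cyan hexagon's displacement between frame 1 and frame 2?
0.6

The cyan hexagon moved from (6.6, 2.4) to (6.2, 2.9), a distance of √(0.4² + 0.5²) ≈ 0.6.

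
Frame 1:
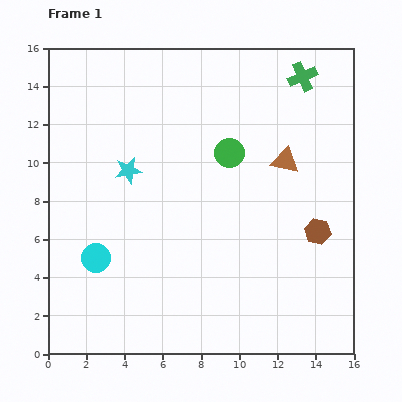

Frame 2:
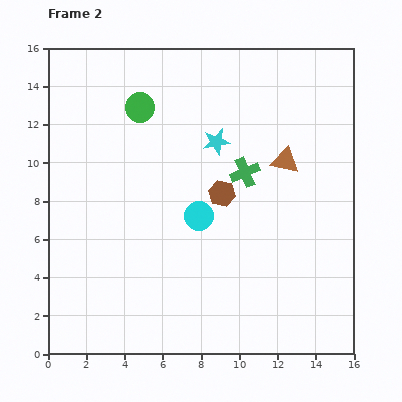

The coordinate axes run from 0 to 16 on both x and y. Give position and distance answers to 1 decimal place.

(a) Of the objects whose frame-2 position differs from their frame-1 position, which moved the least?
the cyan star

(moved 4.8)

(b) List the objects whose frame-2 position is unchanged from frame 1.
the brown triangle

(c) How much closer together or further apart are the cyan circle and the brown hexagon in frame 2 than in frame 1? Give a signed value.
-10.0

Distance in frame 1: 11.7. Distance in frame 2: 1.7.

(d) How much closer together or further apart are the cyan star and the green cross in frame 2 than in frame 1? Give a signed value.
-8.1

Distance in frame 1: 10.3. Distance in frame 2: 2.2.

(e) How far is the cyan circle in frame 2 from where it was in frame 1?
5.8

The cyan circle moved from (2.5, 5.0) to (7.9, 7.2), a distance of √(5.4² + 2.2²) ≈ 5.8.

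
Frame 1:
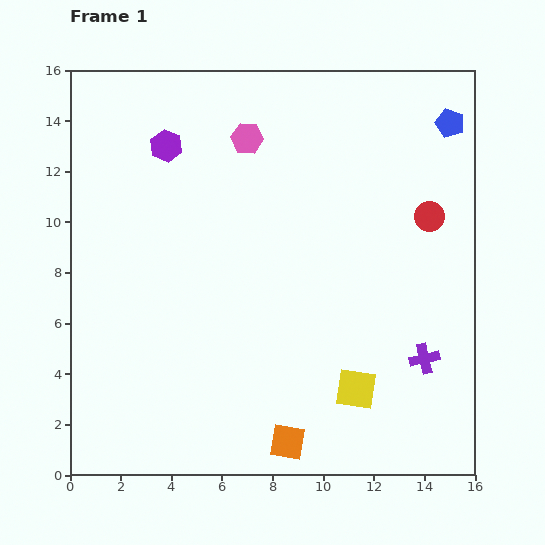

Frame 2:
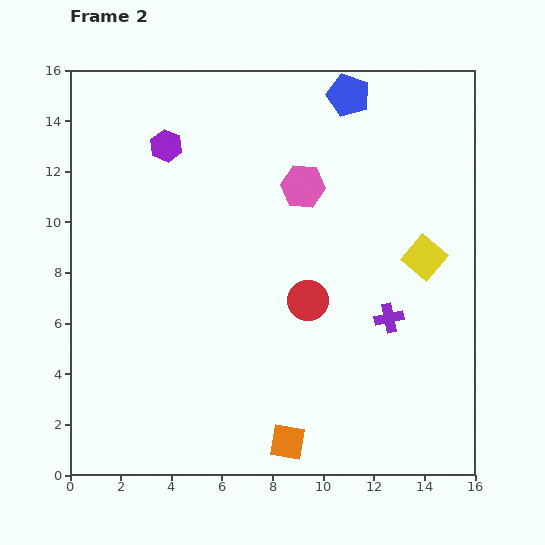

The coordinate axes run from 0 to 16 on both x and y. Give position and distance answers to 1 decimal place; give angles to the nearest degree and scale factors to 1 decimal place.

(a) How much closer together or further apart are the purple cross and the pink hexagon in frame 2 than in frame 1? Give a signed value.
-5.0

Distance in frame 1: 11.2. Distance in frame 2: 6.2.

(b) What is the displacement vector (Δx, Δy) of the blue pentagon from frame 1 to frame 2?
(-4.0, 1.1)

The blue pentagon was at (15.0, 13.9) in frame 1 and (11.0, 15.0) in frame 2.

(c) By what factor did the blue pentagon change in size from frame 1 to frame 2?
1.5×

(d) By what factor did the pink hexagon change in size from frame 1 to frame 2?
1.4×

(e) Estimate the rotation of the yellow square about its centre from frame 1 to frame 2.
32° clockwise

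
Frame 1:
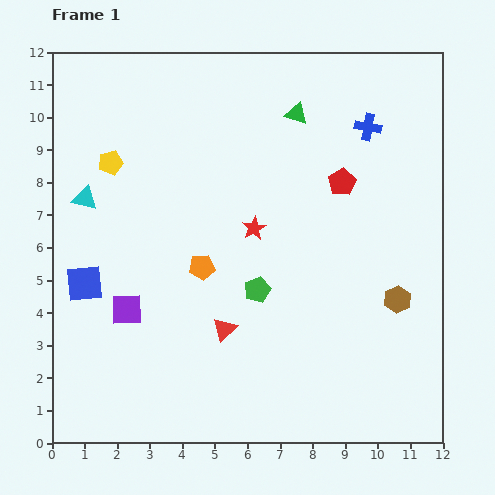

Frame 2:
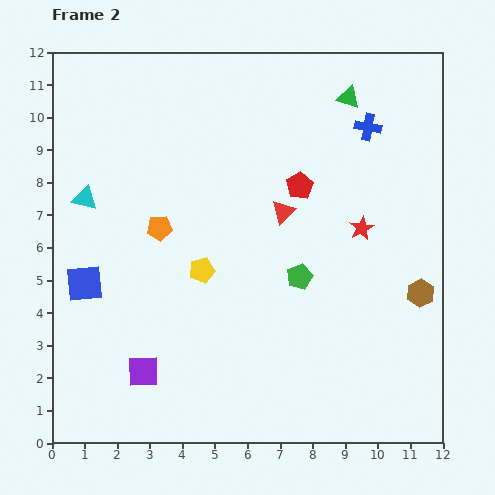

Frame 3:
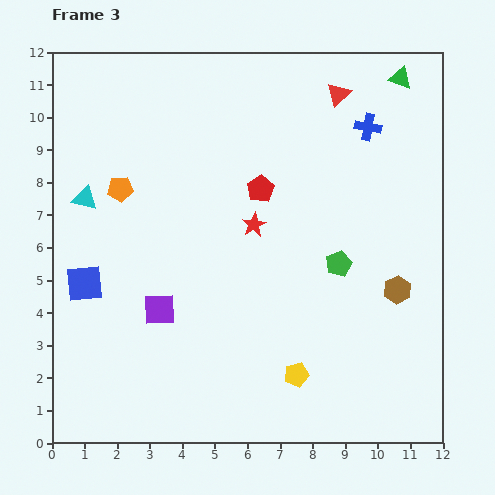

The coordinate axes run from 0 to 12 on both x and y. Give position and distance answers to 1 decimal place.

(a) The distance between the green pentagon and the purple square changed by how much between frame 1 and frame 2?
+1.6

Distance in frame 1: 4.0. Distance in frame 2: 5.6.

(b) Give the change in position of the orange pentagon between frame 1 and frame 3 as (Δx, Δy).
(-2.5, 2.4)

The orange pentagon was at (4.6, 5.4) in frame 1 and (2.1, 7.8) in frame 3.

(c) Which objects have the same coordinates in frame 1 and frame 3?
the blue square, the cyan triangle, the blue cross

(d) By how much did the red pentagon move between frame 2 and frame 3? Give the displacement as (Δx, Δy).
(-1.2, -0.1)

The red pentagon was at (7.6, 7.9) in frame 2 and (6.4, 7.8) in frame 3.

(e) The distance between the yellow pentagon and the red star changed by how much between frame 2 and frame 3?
-0.3

Distance in frame 2: 5.1. Distance in frame 3: 4.8.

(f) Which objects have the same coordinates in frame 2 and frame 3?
the blue square, the cyan triangle, the blue cross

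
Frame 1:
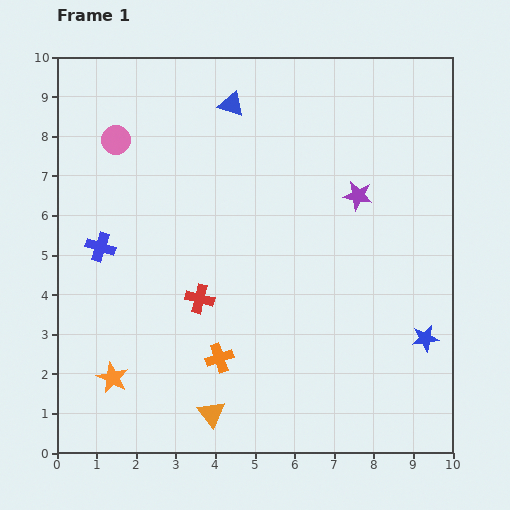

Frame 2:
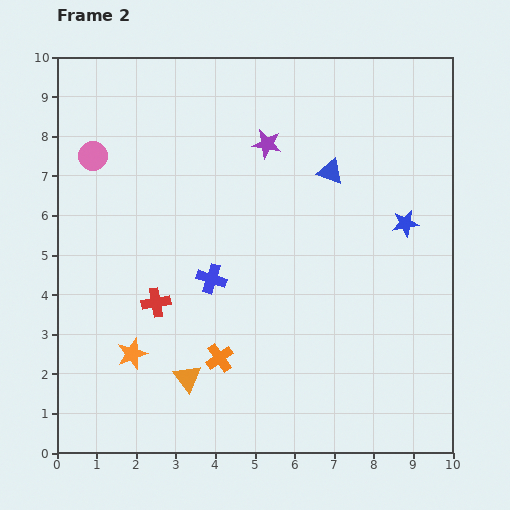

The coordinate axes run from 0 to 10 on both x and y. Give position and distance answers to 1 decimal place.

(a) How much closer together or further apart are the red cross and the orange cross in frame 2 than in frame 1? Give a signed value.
+0.5

Distance in frame 1: 1.6. Distance in frame 2: 2.1.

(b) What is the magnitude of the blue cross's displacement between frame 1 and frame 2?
2.9

The blue cross moved from (1.1, 5.2) to (3.9, 4.4), a distance of √(2.8² + 0.8²) ≈ 2.9.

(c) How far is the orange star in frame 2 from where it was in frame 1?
0.8

The orange star moved from (1.4, 1.9) to (1.9, 2.5), a distance of √(0.5² + 0.6²) ≈ 0.8.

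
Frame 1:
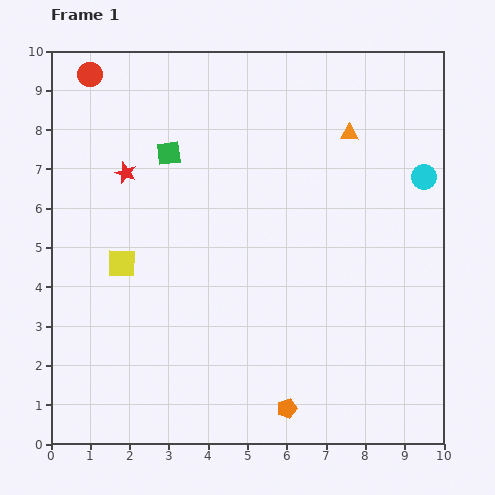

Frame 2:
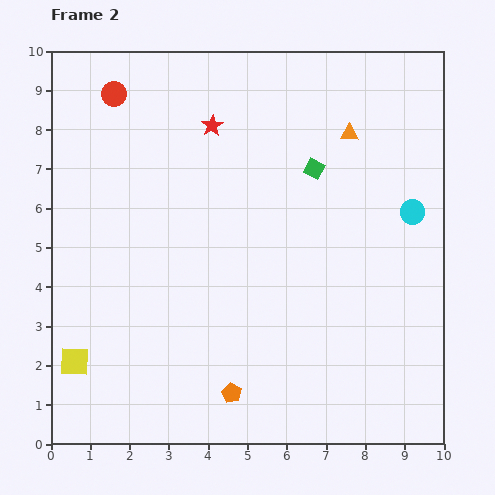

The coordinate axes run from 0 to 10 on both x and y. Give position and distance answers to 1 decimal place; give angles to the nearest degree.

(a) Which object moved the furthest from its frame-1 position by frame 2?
the green square

(moved 3.7; next 2.8)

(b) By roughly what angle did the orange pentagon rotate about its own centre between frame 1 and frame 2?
27° counter-clockwise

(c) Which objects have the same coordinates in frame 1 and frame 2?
the orange triangle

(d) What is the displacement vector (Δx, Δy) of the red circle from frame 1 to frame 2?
(0.6, -0.5)

The red circle was at (1.0, 9.4) in frame 1 and (1.6, 8.9) in frame 2.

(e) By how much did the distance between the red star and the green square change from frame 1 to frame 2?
+1.6

Distance in frame 1: 1.2. Distance in frame 2: 2.8.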